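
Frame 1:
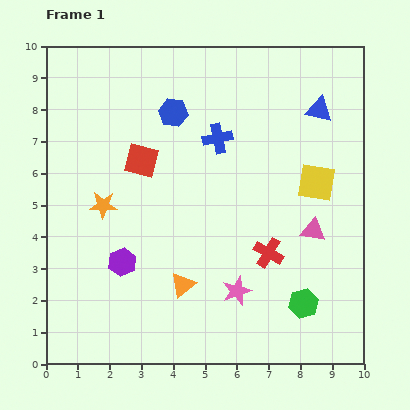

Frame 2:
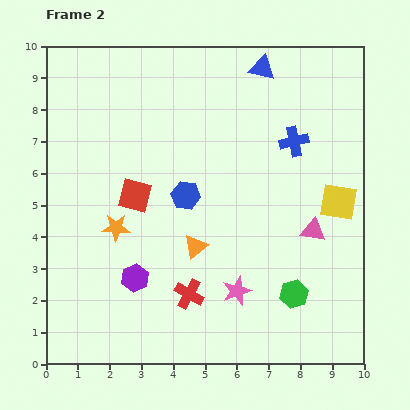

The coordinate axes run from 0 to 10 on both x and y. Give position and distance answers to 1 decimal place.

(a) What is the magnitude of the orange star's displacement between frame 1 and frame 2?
0.8

The orange star moved from (1.8, 5.0) to (2.2, 4.3), a distance of √(0.4² + 0.7²) ≈ 0.8.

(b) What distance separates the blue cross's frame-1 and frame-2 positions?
2.4

The blue cross moved from (5.4, 7.1) to (7.8, 7.0), a distance of √(2.4² + 0.1²) ≈ 2.4.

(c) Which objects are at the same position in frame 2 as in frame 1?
the pink star, the pink triangle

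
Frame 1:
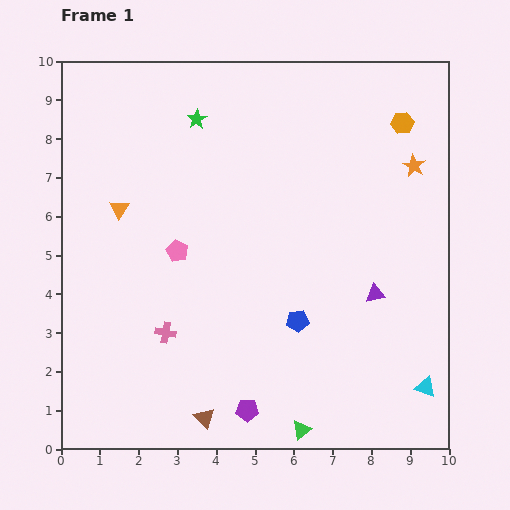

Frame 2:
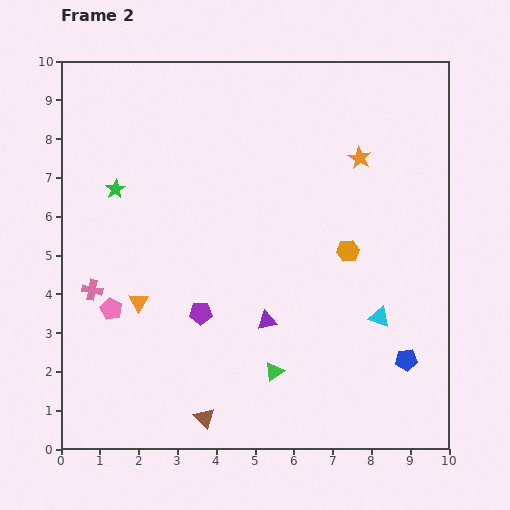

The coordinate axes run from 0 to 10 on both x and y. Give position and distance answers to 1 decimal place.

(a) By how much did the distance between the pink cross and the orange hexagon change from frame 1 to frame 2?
-1.4

Distance in frame 1: 8.1. Distance in frame 2: 6.7.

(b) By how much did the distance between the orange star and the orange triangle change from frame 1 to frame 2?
-0.9

Distance in frame 1: 7.7. Distance in frame 2: 6.8.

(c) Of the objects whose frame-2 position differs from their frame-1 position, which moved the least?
the orange star

(moved 1.4)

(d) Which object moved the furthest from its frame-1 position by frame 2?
the orange hexagon

(moved 3.6; next 3.0)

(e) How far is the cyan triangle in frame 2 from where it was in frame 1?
2.2

The cyan triangle moved from (9.4, 1.6) to (8.2, 3.4), a distance of √(1.2² + 1.8²) ≈ 2.2.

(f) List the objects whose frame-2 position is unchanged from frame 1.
the brown triangle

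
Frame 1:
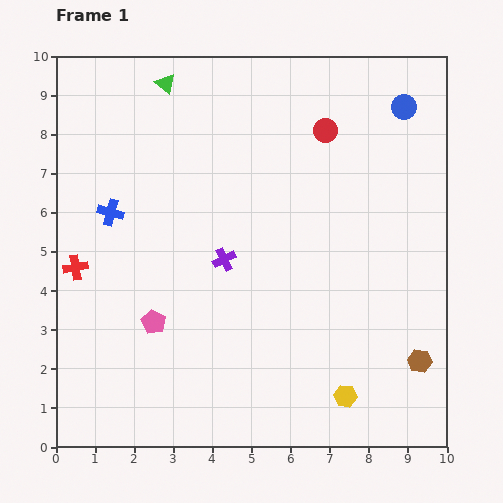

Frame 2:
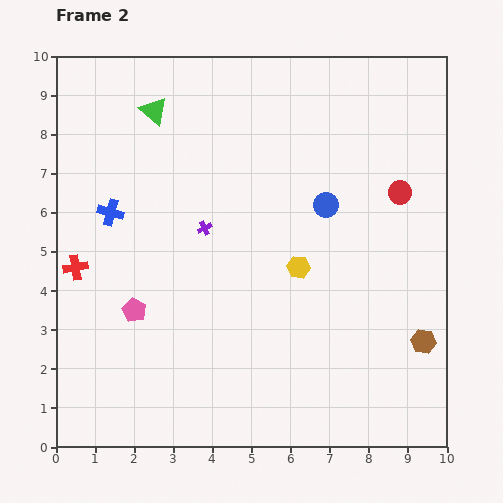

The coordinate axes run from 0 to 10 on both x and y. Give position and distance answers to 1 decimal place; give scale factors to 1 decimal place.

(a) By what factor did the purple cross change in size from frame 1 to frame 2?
0.6×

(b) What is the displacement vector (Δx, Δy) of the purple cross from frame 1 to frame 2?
(-0.5, 0.8)

The purple cross was at (4.3, 4.8) in frame 1 and (3.8, 5.6) in frame 2.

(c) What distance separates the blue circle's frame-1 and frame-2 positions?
3.2

The blue circle moved from (8.9, 8.7) to (6.9, 6.2), a distance of √(2.0² + 2.5²) ≈ 3.2.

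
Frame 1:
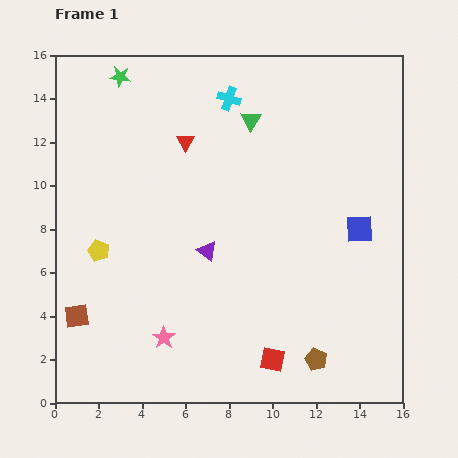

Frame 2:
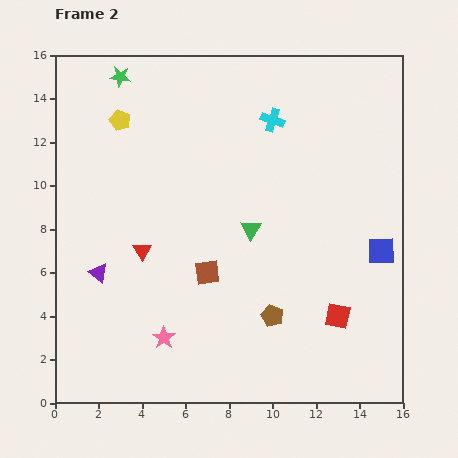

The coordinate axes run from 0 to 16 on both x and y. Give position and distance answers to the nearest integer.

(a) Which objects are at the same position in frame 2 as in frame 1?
the pink star, the green star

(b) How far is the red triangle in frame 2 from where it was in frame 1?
5

The red triangle moved from (6, 12) to (4, 7), a distance of √(2² + 5²) ≈ 5.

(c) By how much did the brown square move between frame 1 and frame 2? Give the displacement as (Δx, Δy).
(6, 2)

The brown square was at (1, 4) in frame 1 and (7, 6) in frame 2.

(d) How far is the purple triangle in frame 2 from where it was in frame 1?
5

The purple triangle moved from (7, 7) to (2, 6), a distance of √(5² + 1²) ≈ 5.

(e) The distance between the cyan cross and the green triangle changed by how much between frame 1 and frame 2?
+4

Distance in frame 1: 1. Distance in frame 2: 5.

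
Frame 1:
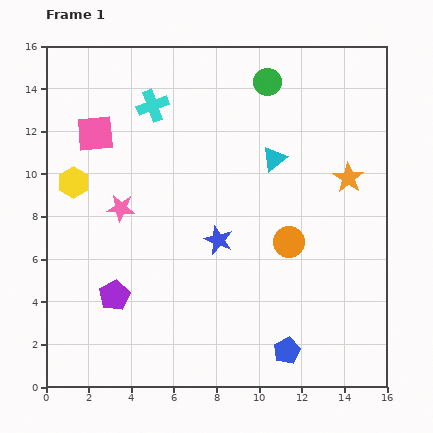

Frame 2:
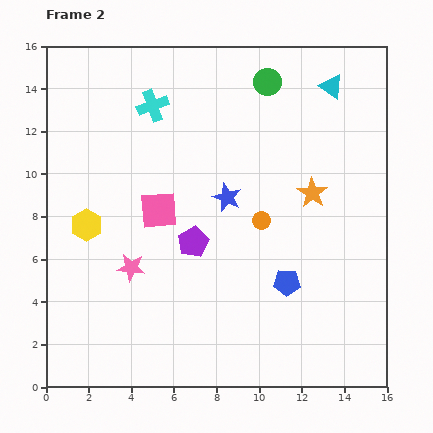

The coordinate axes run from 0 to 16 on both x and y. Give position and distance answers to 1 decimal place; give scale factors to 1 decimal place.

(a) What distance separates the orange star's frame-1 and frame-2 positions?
1.8

The orange star moved from (14.2, 9.8) to (12.5, 9.1), a distance of √(1.7² + 0.7²) ≈ 1.8.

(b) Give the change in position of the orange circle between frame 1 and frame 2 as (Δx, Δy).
(-1.3, 1.0)

The orange circle was at (11.4, 6.8) in frame 1 and (10.1, 7.8) in frame 2.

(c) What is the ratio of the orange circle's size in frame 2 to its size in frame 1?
0.6×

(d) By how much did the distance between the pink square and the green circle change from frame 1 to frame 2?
-0.5

Distance in frame 1: 8.4. Distance in frame 2: 7.9.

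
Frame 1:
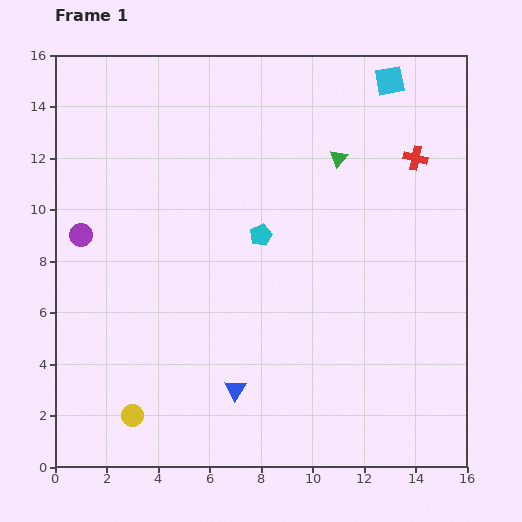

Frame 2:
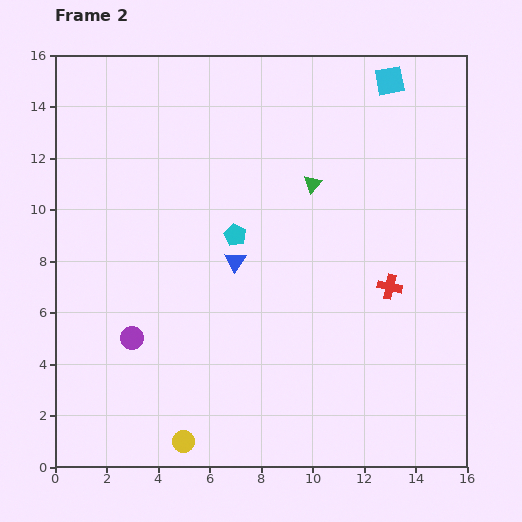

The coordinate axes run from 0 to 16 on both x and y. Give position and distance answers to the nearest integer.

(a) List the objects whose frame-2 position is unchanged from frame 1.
the cyan square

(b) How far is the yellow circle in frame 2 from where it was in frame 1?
2

The yellow circle moved from (3, 2) to (5, 1), a distance of √(2² + 1²) ≈ 2.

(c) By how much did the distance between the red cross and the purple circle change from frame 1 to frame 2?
-3

Distance in frame 1: 13. Distance in frame 2: 10.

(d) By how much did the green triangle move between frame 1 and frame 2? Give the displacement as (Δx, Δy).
(-1, -1)

The green triangle was at (11, 12) in frame 1 and (10, 11) in frame 2.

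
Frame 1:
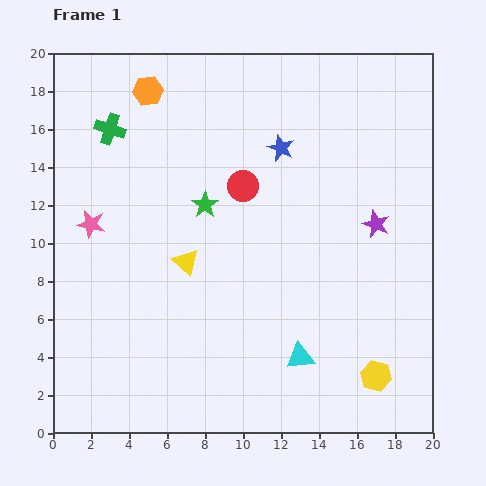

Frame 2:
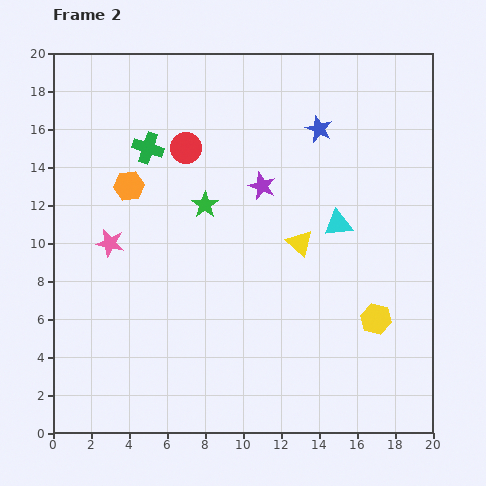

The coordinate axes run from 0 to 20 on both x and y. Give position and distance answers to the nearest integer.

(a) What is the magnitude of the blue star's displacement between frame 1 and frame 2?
2

The blue star moved from (12, 15) to (14, 16), a distance of √(2² + 1²) ≈ 2.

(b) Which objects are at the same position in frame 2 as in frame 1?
the green star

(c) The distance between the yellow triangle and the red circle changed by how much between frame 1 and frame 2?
+3

Distance in frame 1: 5. Distance in frame 2: 8.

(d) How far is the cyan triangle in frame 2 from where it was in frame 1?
7

The cyan triangle moved from (13, 4) to (15, 11), a distance of √(2² + 7²) ≈ 7.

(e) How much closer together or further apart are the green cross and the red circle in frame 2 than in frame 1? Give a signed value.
-6

Distance in frame 1: 8. Distance in frame 2: 2.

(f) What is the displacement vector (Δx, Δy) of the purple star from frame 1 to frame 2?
(-6, 2)

The purple star was at (17, 11) in frame 1 and (11, 13) in frame 2.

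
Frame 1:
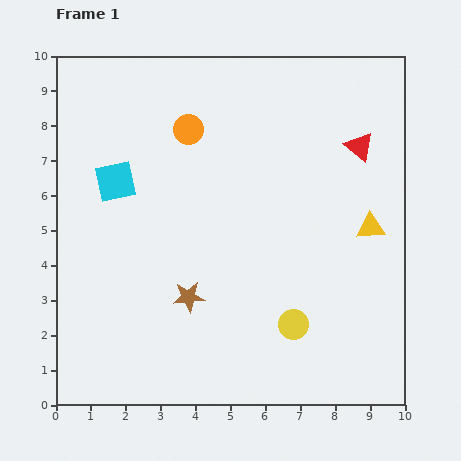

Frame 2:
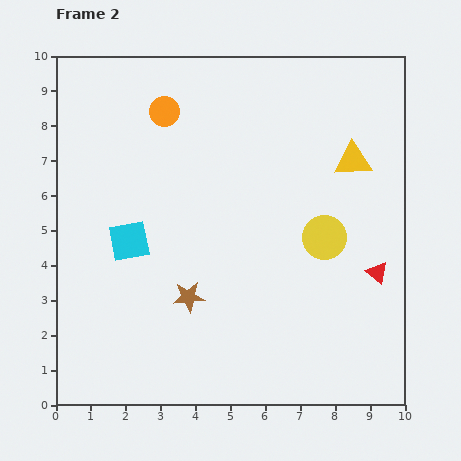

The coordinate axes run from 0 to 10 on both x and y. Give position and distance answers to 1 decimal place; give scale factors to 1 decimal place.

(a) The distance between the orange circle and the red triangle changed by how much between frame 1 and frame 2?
+2.7

Distance in frame 1: 4.9. Distance in frame 2: 7.6.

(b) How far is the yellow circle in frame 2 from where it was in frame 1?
2.7

The yellow circle moved from (6.8, 2.3) to (7.7, 4.8), a distance of √(0.9² + 2.5²) ≈ 2.7.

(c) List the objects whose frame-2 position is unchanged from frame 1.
the brown star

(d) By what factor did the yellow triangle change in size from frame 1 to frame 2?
1.3×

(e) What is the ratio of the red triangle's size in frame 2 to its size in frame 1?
0.7×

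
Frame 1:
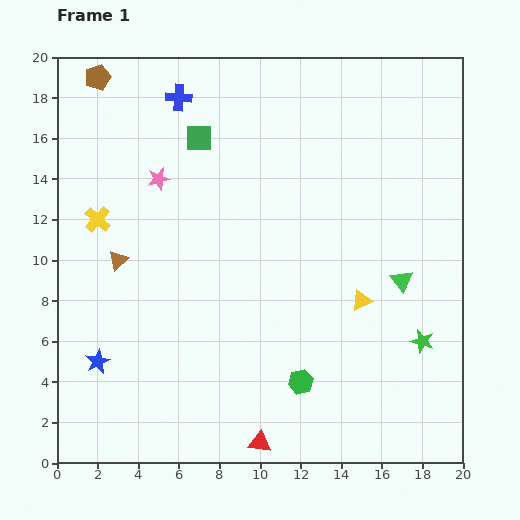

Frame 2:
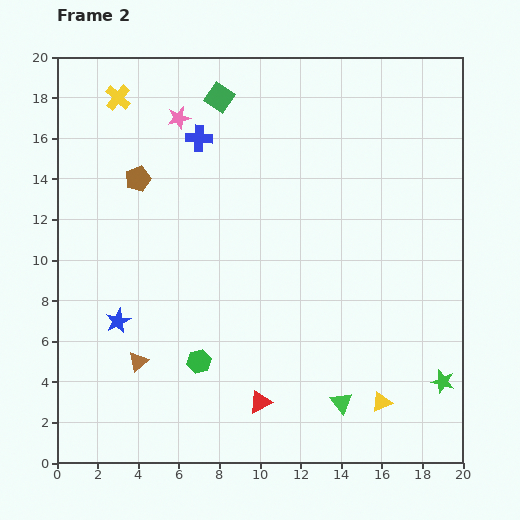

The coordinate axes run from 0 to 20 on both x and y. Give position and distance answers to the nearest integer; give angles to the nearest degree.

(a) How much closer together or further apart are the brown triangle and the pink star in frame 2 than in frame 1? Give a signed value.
+8

Distance in frame 1: 4. Distance in frame 2: 12.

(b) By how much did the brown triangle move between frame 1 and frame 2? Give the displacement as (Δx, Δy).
(1, -5)

The brown triangle was at (3, 10) in frame 1 and (4, 5) in frame 2.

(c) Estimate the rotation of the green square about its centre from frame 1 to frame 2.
34° clockwise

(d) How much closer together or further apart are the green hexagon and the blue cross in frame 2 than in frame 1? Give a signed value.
-4

Distance in frame 1: 15. Distance in frame 2: 11.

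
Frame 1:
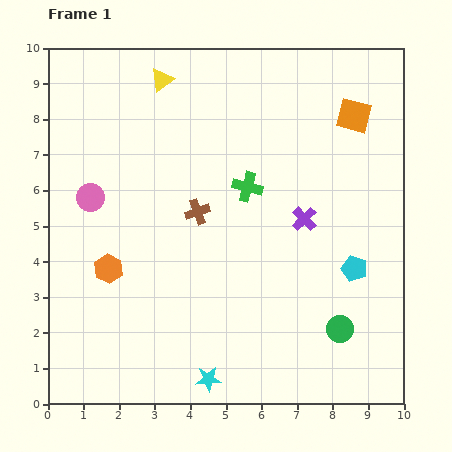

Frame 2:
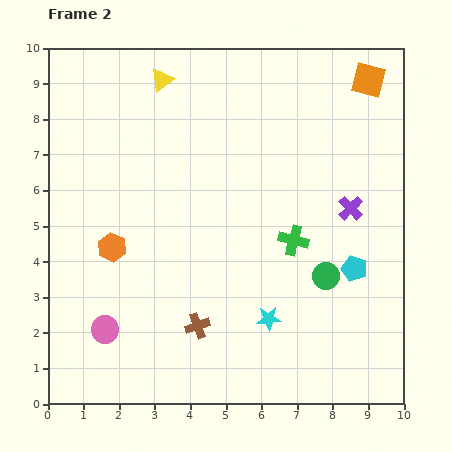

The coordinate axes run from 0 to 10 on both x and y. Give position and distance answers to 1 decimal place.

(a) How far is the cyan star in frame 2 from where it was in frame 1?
2.4

The cyan star moved from (4.5, 0.7) to (6.2, 2.4), a distance of √(1.7² + 1.7²) ≈ 2.4.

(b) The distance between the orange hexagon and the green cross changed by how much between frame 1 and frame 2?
+0.6

Distance in frame 1: 4.5. Distance in frame 2: 5.1.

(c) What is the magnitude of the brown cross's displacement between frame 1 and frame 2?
3.2

The brown cross moved from (4.2, 5.4) to (4.2, 2.2), a distance of √(0.0² + 3.2²) ≈ 3.2.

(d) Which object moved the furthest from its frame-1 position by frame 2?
the pink circle

(moved 3.7; next 3.2)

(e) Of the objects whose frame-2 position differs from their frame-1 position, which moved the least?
the orange hexagon

(moved 0.6)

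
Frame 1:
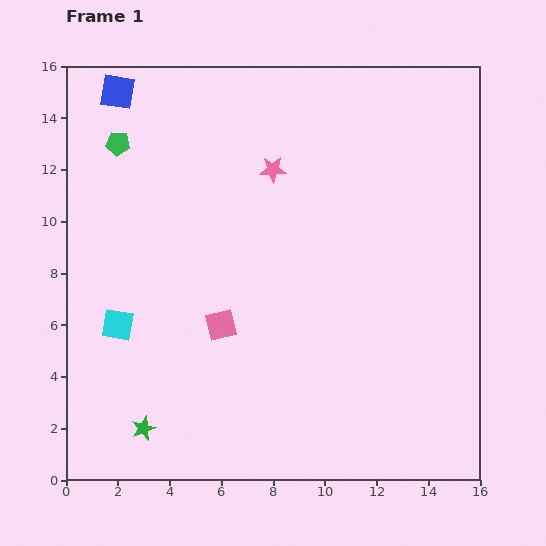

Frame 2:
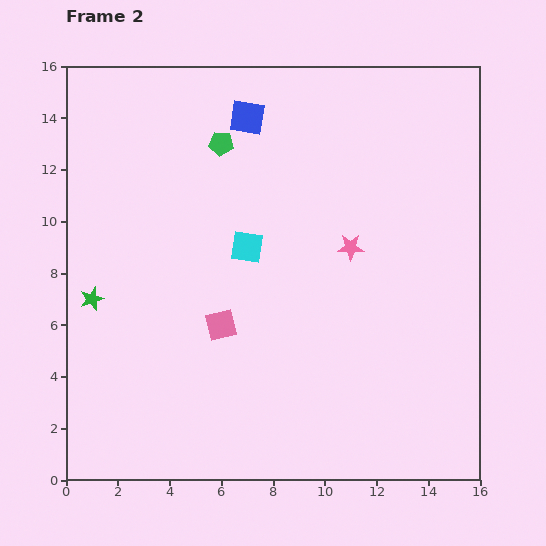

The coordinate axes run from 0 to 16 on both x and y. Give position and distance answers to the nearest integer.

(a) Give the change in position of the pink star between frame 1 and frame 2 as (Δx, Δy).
(3, -3)

The pink star was at (8, 12) in frame 1 and (11, 9) in frame 2.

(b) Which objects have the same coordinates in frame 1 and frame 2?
the pink square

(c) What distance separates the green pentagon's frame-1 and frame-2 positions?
4

The green pentagon moved from (2, 13) to (6, 13), a distance of √(4² + 0²) ≈ 4.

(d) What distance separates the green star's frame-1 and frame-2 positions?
5

The green star moved from (3, 2) to (1, 7), a distance of √(2² + 5²) ≈ 5.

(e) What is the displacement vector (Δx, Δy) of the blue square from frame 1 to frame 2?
(5, -1)

The blue square was at (2, 15) in frame 1 and (7, 14) in frame 2.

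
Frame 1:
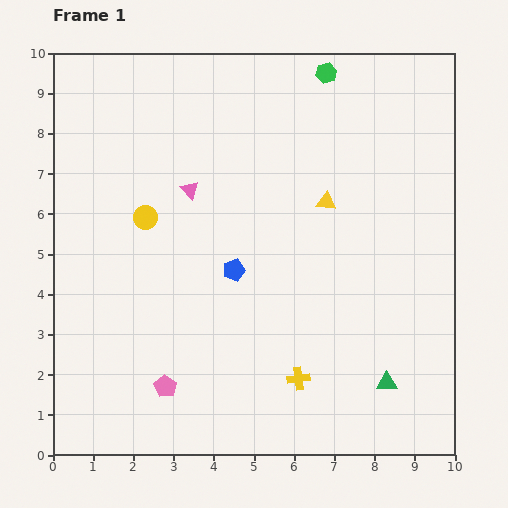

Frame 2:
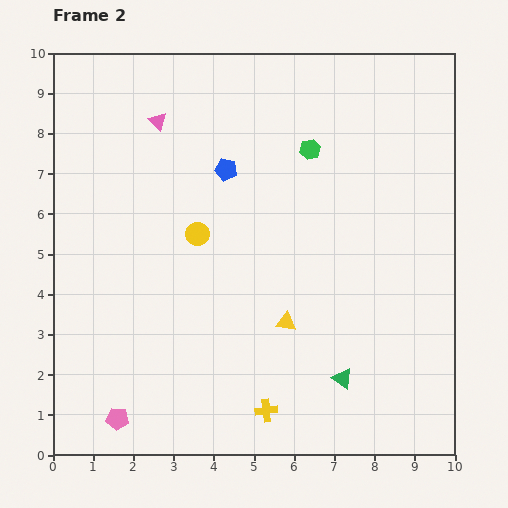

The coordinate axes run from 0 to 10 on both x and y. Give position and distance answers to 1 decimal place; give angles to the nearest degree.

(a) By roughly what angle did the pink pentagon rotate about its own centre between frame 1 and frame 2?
27° counter-clockwise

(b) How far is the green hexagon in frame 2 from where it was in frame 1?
1.9

The green hexagon moved from (6.8, 9.5) to (6.4, 7.6), a distance of √(0.4² + 1.9²) ≈ 1.9.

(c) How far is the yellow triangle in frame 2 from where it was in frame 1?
3.2

The yellow triangle moved from (6.8, 6.3) to (5.8, 3.3), a distance of √(1.0² + 3.0²) ≈ 3.2.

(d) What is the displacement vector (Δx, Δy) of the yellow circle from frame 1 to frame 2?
(1.3, -0.4)

The yellow circle was at (2.3, 5.9) in frame 1 and (3.6, 5.5) in frame 2.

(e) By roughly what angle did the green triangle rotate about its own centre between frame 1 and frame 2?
33° clockwise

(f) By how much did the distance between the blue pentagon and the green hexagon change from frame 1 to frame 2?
-3.2

Distance in frame 1: 5.4. Distance in frame 2: 2.2.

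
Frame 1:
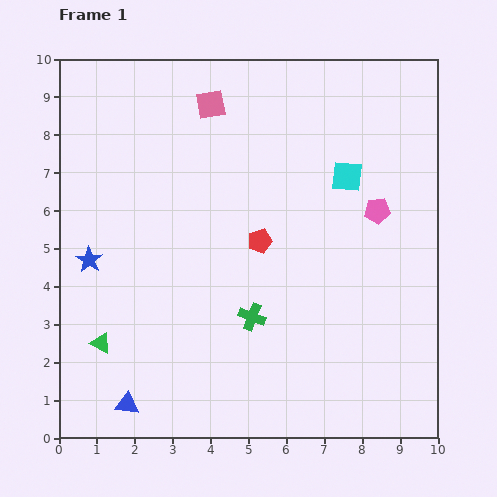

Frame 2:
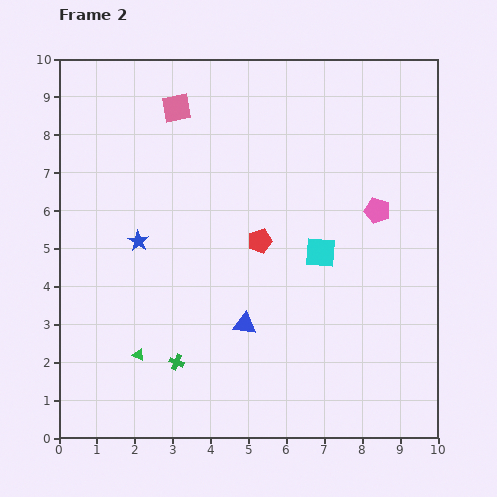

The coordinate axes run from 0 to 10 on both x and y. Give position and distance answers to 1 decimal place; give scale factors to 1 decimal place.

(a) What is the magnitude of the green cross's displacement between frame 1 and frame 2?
2.3

The green cross moved from (5.1, 3.2) to (3.1, 2.0), a distance of √(2.0² + 1.2²) ≈ 2.3.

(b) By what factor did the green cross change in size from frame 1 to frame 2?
0.6×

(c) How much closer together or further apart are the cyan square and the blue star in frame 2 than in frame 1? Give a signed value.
-2.3

Distance in frame 1: 7.1. Distance in frame 2: 4.8.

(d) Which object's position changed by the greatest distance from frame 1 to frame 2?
the blue triangle

(moved 3.7; next 2.3)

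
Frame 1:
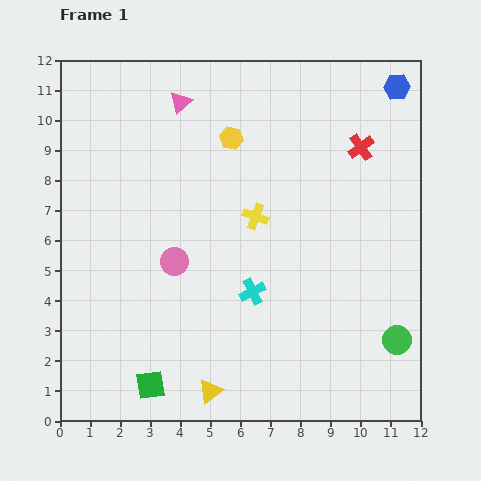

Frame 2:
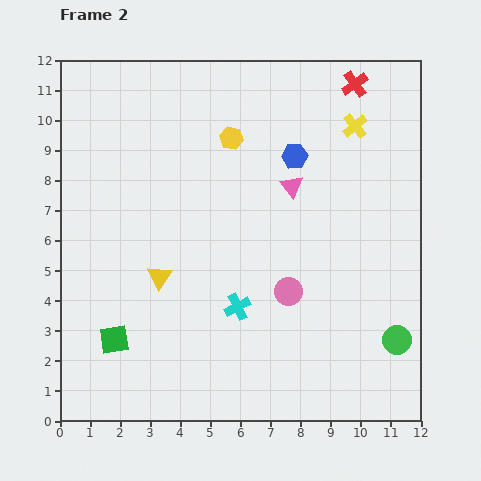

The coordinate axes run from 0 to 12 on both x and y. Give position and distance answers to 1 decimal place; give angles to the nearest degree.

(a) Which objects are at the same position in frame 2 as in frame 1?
the yellow hexagon, the green circle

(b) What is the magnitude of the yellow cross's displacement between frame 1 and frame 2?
4.5

The yellow cross moved from (6.5, 6.8) to (9.8, 9.8), a distance of √(3.3² + 3.0²) ≈ 4.5.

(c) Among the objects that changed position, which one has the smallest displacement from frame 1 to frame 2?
the cyan cross

(moved 0.7)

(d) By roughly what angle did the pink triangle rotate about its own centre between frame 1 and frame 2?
27° counter-clockwise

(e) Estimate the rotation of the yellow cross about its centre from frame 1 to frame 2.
29° clockwise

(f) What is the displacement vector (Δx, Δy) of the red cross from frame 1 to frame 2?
(-0.2, 2.1)

The red cross was at (10.0, 9.1) in frame 1 and (9.8, 11.2) in frame 2.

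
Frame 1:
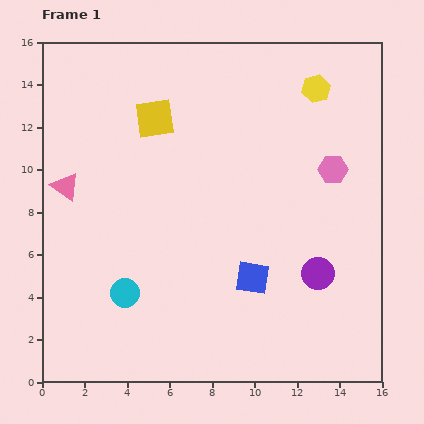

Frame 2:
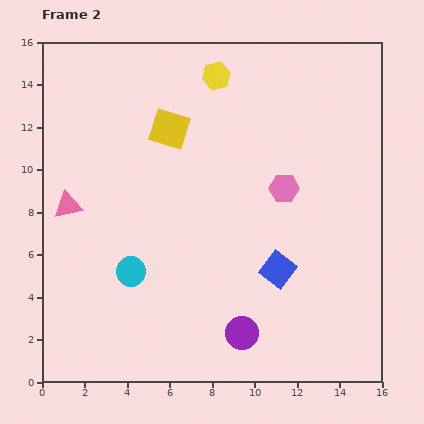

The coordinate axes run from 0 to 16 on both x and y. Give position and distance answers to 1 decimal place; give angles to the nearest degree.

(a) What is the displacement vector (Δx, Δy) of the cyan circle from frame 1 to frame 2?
(0.3, 1.0)

The cyan circle was at (3.9, 4.2) in frame 1 and (4.2, 5.2) in frame 2.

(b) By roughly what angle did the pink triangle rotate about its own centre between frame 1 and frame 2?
49° counter-clockwise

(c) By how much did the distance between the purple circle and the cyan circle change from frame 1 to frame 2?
-3.1

Distance in frame 1: 9.1. Distance in frame 2: 6.0.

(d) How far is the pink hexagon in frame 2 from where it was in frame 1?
2.5

The pink hexagon moved from (13.7, 10.0) to (11.4, 9.1), a distance of √(2.3² + 0.9²) ≈ 2.5.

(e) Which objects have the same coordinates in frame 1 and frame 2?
none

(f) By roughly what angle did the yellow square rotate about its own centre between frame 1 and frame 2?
25° clockwise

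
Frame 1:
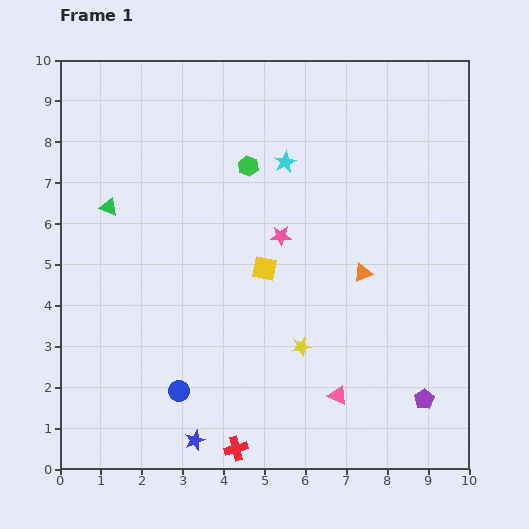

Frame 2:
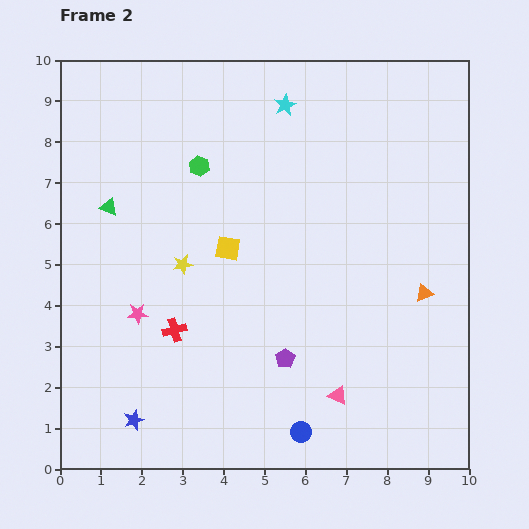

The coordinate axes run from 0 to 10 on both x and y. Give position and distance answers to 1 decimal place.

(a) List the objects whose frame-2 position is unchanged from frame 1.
the pink triangle, the green triangle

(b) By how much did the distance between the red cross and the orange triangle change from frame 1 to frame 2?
+0.9

Distance in frame 1: 5.3. Distance in frame 2: 6.2.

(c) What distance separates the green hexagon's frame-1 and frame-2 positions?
1.2

The green hexagon moved from (4.6, 7.4) to (3.4, 7.4), a distance of √(1.2² + 0.0²) ≈ 1.2.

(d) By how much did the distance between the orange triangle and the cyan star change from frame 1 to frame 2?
+2.4

Distance in frame 1: 3.3. Distance in frame 2: 5.7.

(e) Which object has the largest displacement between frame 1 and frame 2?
the pink star

(moved 4.0; next 3.5)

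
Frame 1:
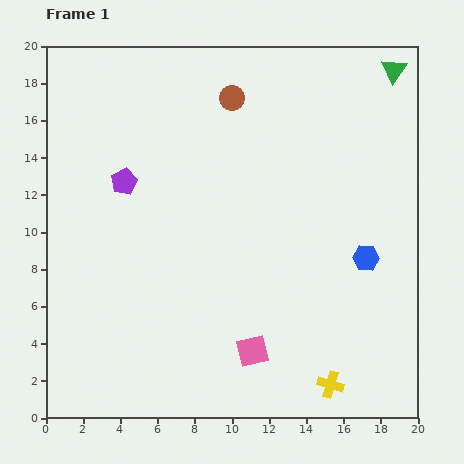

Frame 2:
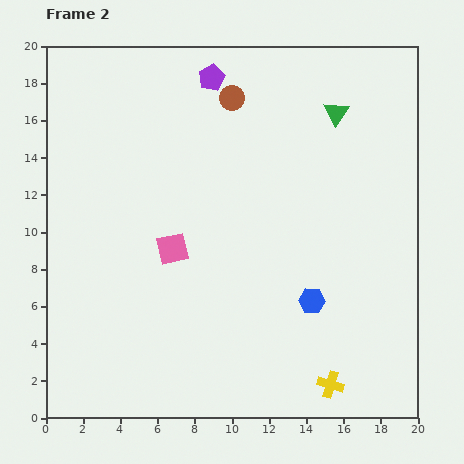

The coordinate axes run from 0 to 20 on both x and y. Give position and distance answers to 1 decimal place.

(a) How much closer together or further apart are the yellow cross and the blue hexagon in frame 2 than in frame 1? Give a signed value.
-2.5

Distance in frame 1: 7.1. Distance in frame 2: 4.6.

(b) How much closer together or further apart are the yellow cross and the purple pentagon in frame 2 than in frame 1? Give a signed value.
+2.1

Distance in frame 1: 15.6. Distance in frame 2: 17.7.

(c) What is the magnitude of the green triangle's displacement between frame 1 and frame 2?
3.9

The green triangle moved from (18.7, 18.7) to (15.6, 16.4), a distance of √(3.1² + 2.3²) ≈ 3.9.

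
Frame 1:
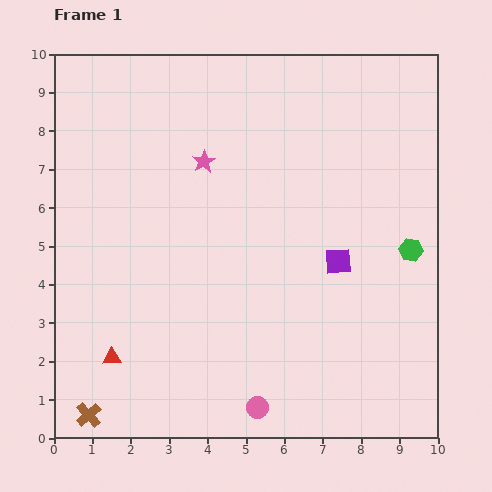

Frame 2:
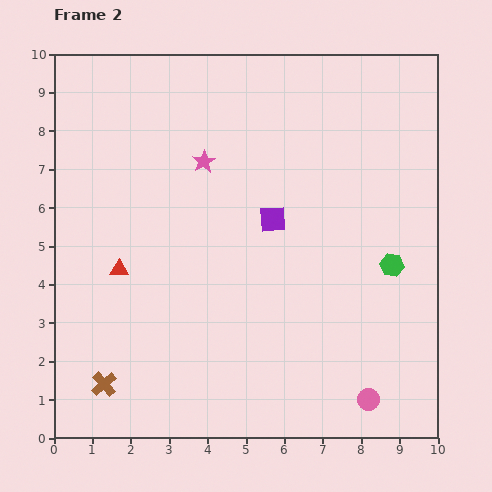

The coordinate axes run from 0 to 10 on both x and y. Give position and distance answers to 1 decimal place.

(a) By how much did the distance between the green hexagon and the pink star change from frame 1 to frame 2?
-0.3

Distance in frame 1: 5.9. Distance in frame 2: 5.6.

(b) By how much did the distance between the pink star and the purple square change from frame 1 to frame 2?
-2.1

Distance in frame 1: 4.4. Distance in frame 2: 2.3.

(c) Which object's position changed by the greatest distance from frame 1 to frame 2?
the pink circle

(moved 2.9; next 2.3)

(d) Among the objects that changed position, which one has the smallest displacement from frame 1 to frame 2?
the green hexagon

(moved 0.6)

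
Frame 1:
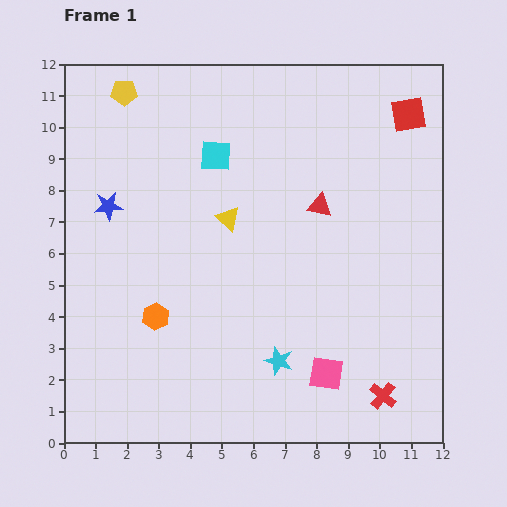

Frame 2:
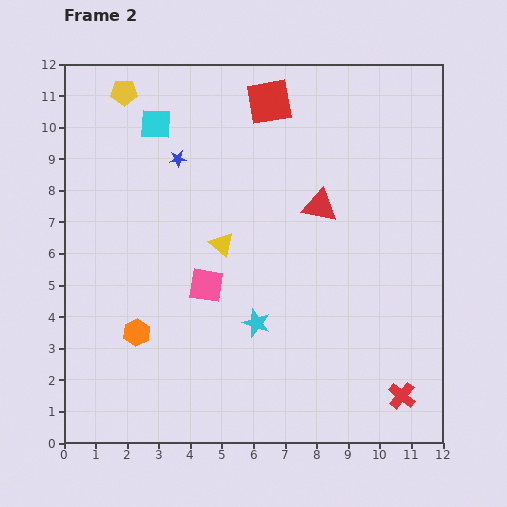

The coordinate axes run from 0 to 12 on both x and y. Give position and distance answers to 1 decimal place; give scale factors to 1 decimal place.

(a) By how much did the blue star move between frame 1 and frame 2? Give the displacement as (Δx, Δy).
(2.2, 1.5)

The blue star was at (1.4, 7.5) in frame 1 and (3.6, 9.0) in frame 2.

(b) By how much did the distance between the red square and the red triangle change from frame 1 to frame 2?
-0.3

Distance in frame 1: 4.0. Distance in frame 2: 3.7.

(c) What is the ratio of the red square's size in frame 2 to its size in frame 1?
1.3×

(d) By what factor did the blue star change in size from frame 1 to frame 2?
0.6×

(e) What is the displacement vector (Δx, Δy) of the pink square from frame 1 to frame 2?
(-3.8, 2.8)

The pink square was at (8.3, 2.2) in frame 1 and (4.5, 5.0) in frame 2.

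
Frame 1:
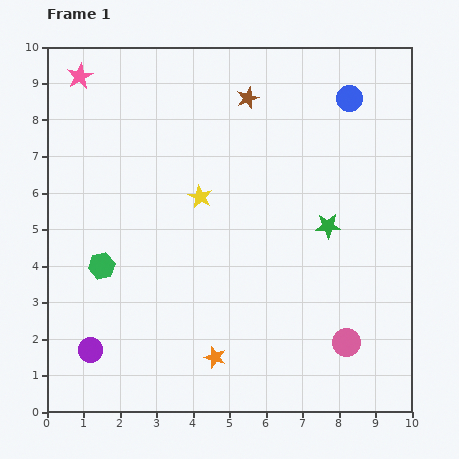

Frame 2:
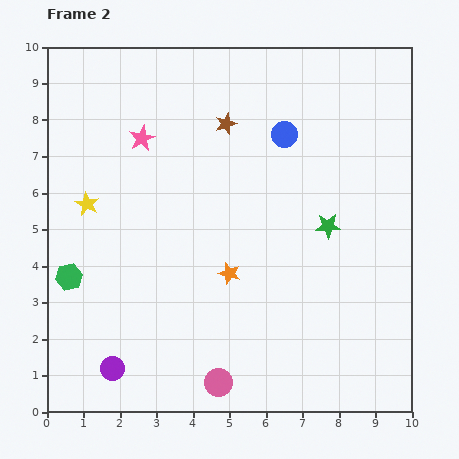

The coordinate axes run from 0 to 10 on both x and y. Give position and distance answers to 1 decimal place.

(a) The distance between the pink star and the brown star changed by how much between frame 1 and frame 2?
-2.3

Distance in frame 1: 4.6. Distance in frame 2: 2.3.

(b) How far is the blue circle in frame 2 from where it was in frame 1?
2.1

The blue circle moved from (8.3, 8.6) to (6.5, 7.6), a distance of √(1.8² + 1.0²) ≈ 2.1.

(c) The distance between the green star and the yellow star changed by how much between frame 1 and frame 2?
+3.0

Distance in frame 1: 3.6. Distance in frame 2: 6.6.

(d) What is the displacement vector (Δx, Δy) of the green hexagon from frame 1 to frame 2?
(-0.9, -0.3)

The green hexagon was at (1.5, 4.0) in frame 1 and (0.6, 3.7) in frame 2.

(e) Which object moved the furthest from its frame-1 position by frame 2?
the pink circle

(moved 3.7; next 3.1)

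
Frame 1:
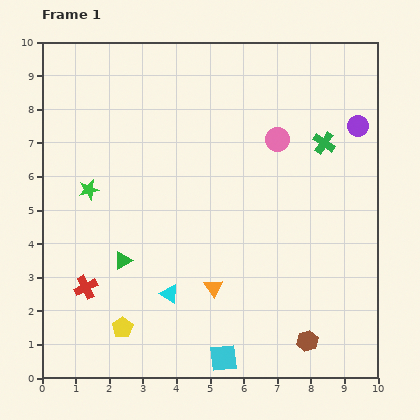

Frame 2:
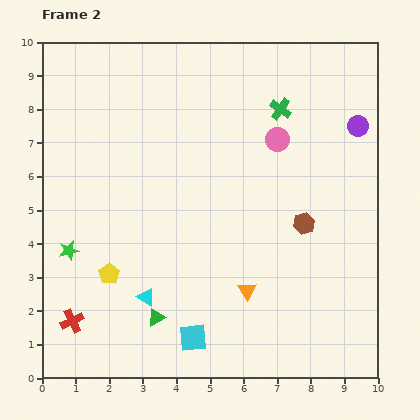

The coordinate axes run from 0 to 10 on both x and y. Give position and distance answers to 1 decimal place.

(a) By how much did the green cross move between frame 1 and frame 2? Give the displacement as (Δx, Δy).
(-1.3, 1.0)

The green cross was at (8.4, 7.0) in frame 1 and (7.1, 8.0) in frame 2.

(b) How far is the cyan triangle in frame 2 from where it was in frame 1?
0.7

The cyan triangle moved from (3.8, 2.5) to (3.1, 2.4), a distance of √(0.7² + 0.1²) ≈ 0.7.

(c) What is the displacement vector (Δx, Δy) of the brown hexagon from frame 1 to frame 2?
(-0.1, 3.5)

The brown hexagon was at (7.9, 1.1) in frame 1 and (7.8, 4.6) in frame 2.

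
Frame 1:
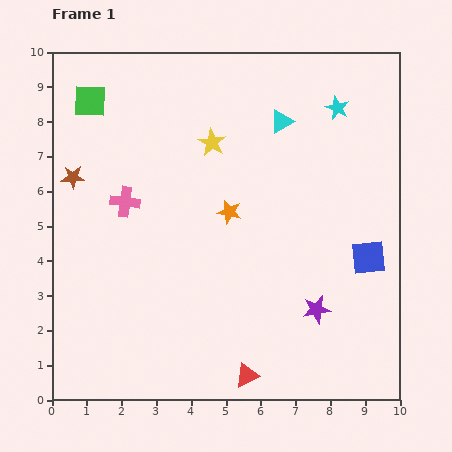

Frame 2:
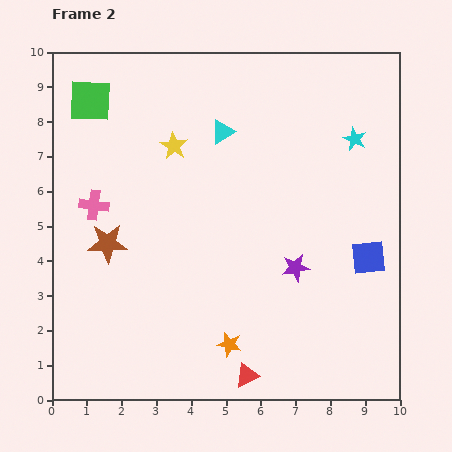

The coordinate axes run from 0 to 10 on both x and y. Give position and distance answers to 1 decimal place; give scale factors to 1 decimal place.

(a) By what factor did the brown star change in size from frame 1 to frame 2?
1.7×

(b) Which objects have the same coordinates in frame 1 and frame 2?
the green square, the red triangle, the blue square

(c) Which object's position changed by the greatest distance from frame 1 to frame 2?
the orange star

(moved 3.8; next 2.1)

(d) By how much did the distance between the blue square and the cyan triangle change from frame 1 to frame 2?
+0.9

Distance in frame 1: 4.6. Distance in frame 2: 5.5.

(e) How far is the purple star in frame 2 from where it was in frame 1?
1.3

The purple star moved from (7.6, 2.6) to (7.0, 3.8), a distance of √(0.6² + 1.2²) ≈ 1.3.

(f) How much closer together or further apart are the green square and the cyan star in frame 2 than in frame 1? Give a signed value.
+0.6

Distance in frame 1: 7.1. Distance in frame 2: 7.7.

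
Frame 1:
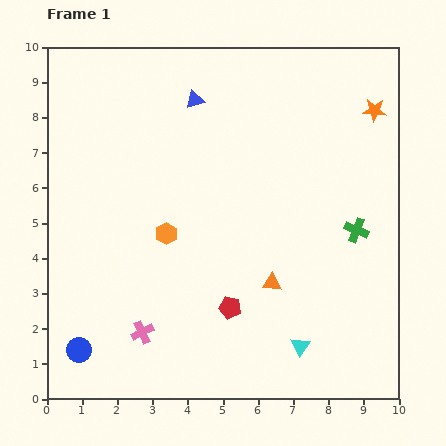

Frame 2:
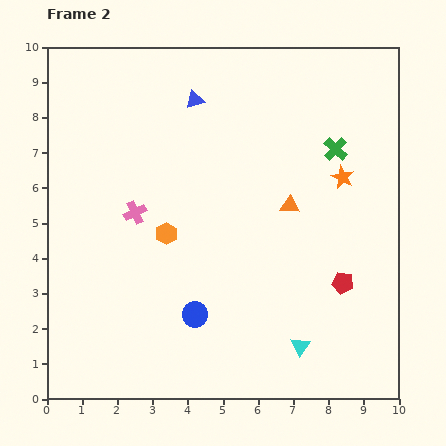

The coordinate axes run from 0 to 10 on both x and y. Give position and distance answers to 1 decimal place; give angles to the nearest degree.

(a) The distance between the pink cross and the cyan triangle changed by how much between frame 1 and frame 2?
+1.5

Distance in frame 1: 4.5. Distance in frame 2: 6.0.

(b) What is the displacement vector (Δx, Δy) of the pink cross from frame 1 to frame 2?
(-0.2, 3.4)

The pink cross was at (2.7, 1.9) in frame 1 and (2.5, 5.3) in frame 2.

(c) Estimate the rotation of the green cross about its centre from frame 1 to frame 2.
21° clockwise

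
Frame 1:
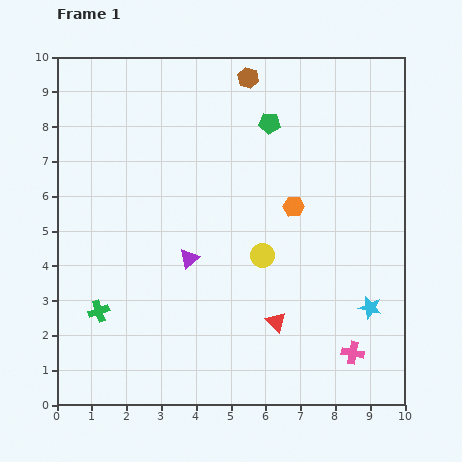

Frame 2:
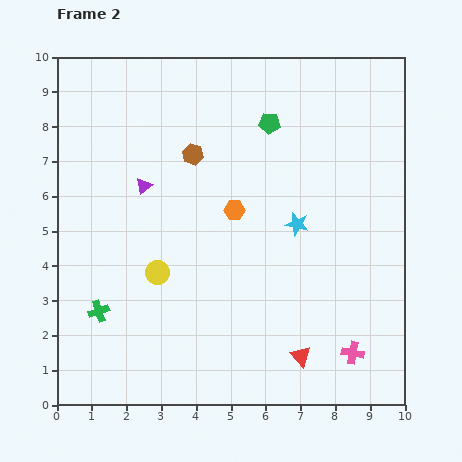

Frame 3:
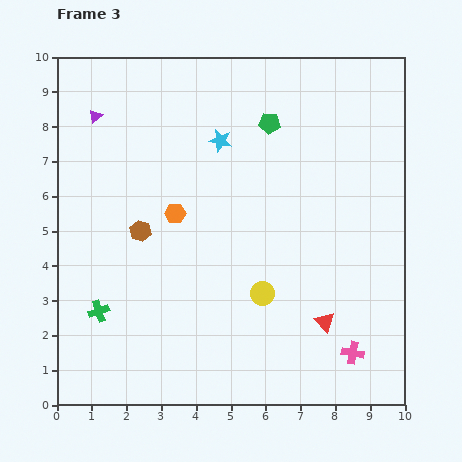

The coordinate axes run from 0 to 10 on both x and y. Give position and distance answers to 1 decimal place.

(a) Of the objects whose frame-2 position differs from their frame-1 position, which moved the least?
the red triangle

(moved 1.2)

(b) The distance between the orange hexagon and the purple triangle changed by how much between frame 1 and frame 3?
+0.2

Distance in frame 1: 3.4. Distance in frame 3: 3.6.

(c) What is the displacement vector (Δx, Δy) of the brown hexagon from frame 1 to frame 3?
(-3.1, -4.4)

The brown hexagon was at (5.5, 9.4) in frame 1 and (2.4, 5.0) in frame 3.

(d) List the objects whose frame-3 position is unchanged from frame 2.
the pink cross, the green cross, the green pentagon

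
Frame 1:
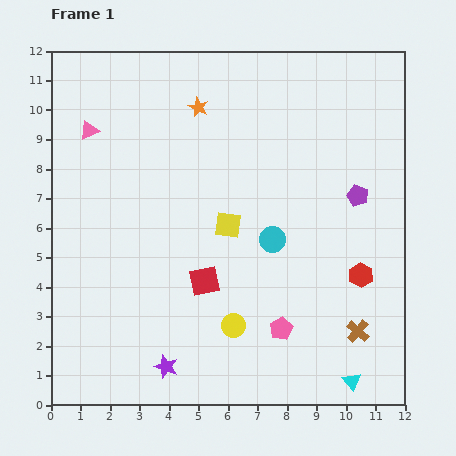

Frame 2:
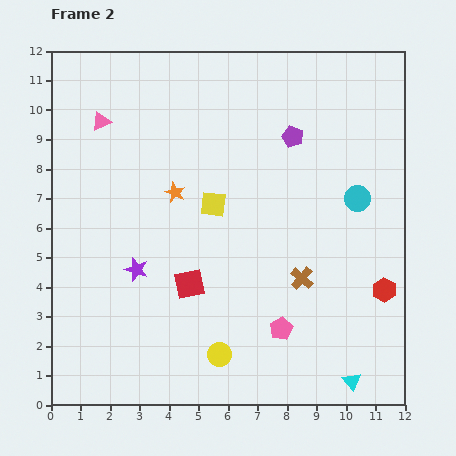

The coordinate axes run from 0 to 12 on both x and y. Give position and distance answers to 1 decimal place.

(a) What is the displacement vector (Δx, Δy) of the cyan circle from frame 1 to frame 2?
(2.9, 1.4)

The cyan circle was at (7.5, 5.6) in frame 1 and (10.4, 7.0) in frame 2.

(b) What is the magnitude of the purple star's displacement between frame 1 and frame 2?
3.4

The purple star moved from (3.9, 1.3) to (2.9, 4.6), a distance of √(1.0² + 3.3²) ≈ 3.4.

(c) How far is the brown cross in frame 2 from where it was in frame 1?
2.6

The brown cross moved from (10.4, 2.5) to (8.5, 4.3), a distance of √(1.9² + 1.8²) ≈ 2.6.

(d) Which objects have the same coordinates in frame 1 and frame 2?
the pink pentagon, the cyan triangle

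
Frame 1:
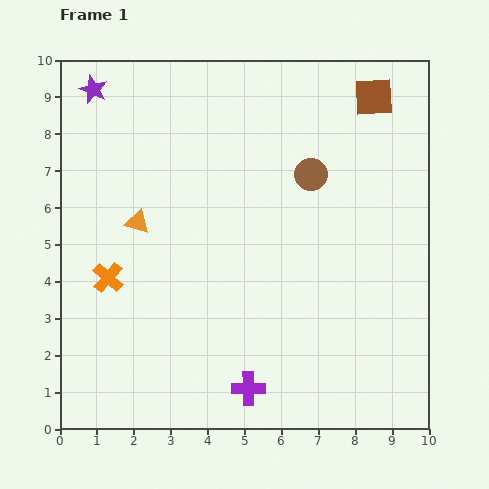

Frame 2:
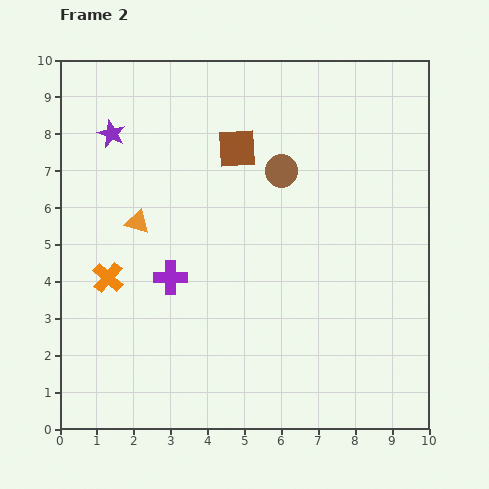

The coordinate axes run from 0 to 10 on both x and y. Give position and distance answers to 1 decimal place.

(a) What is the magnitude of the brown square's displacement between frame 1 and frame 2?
4.0

The brown square moved from (8.5, 9.0) to (4.8, 7.6), a distance of √(3.7² + 1.4²) ≈ 4.0.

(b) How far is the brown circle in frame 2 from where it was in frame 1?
0.8

The brown circle moved from (6.8, 6.9) to (6.0, 7.0), a distance of √(0.8² + 0.1²) ≈ 0.8.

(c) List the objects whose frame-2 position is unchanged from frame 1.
the orange cross, the orange triangle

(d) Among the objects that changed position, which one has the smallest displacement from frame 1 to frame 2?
the brown circle

(moved 0.8)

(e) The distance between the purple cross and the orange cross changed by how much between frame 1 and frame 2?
-3.1

Distance in frame 1: 4.8. Distance in frame 2: 1.7.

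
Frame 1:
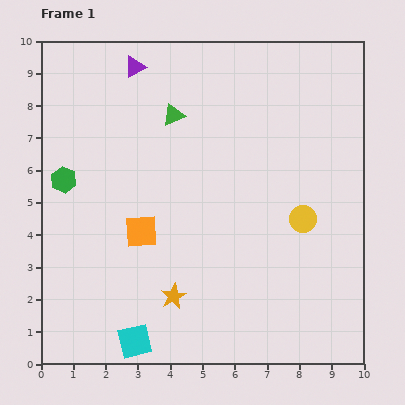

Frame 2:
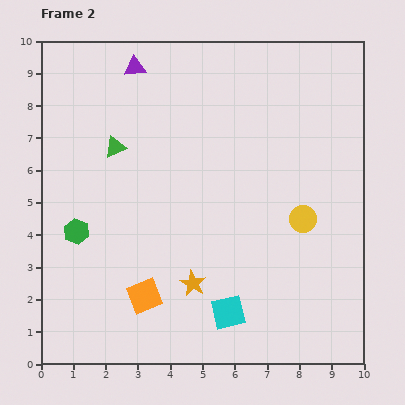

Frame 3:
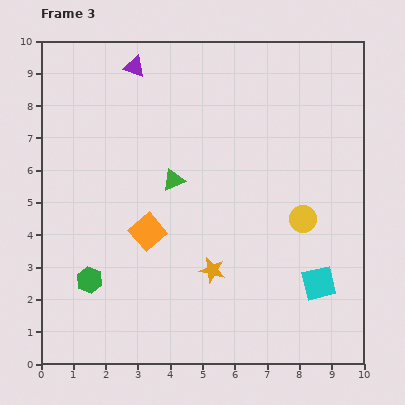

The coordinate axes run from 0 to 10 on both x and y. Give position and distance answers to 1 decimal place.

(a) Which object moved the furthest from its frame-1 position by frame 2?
the cyan square

(moved 3.0; next 2.1)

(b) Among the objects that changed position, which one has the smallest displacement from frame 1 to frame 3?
the orange square

(moved 0.2)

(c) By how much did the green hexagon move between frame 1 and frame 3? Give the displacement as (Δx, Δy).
(0.8, -3.1)

The green hexagon was at (0.7, 5.7) in frame 1 and (1.5, 2.6) in frame 3.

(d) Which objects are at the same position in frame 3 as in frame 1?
the yellow circle, the purple triangle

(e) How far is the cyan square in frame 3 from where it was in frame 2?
2.9

The cyan square moved from (5.8, 1.6) to (8.6, 2.5), a distance of √(2.8² + 0.9²) ≈ 2.9.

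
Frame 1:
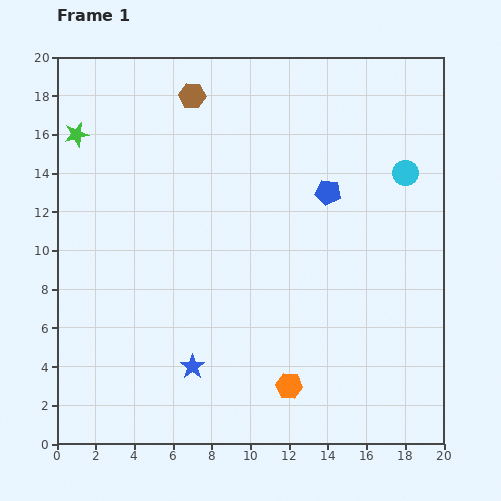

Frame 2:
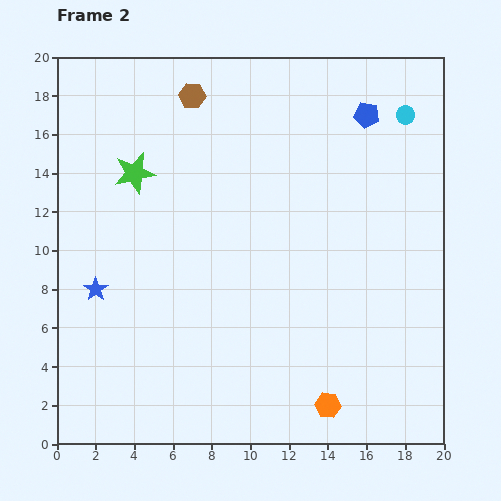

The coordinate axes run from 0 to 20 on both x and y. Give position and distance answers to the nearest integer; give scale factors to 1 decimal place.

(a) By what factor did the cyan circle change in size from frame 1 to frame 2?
0.7×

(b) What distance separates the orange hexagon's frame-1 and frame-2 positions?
2

The orange hexagon moved from (12, 3) to (14, 2), a distance of √(2² + 1²) ≈ 2.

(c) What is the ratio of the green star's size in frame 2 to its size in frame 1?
1.7×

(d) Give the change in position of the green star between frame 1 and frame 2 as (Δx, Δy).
(3, -2)

The green star was at (1, 16) in frame 1 and (4, 14) in frame 2.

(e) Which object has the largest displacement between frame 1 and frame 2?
the blue star

(moved 6; next 4)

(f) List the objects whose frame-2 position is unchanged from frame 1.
the brown hexagon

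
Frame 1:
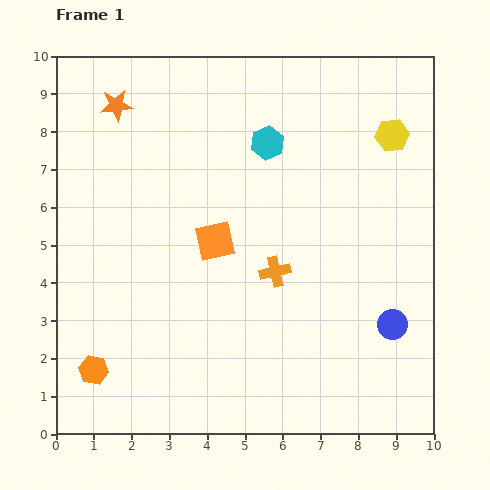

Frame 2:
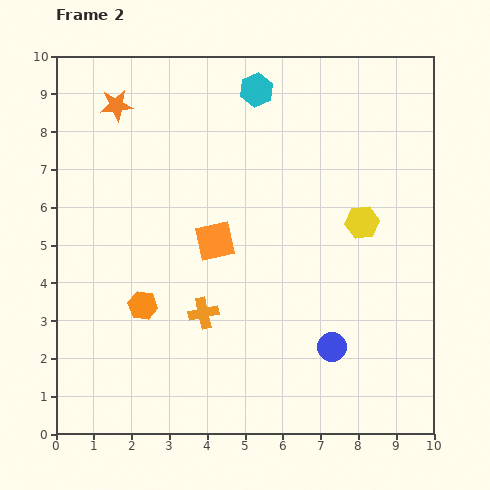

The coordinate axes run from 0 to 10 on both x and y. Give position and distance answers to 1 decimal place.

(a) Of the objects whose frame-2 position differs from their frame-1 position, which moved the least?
the cyan hexagon

(moved 1.4)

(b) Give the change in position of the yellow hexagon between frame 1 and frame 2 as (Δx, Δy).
(-0.8, -2.3)

The yellow hexagon was at (8.9, 7.9) in frame 1 and (8.1, 5.6) in frame 2.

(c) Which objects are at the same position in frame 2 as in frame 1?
the orange star, the orange square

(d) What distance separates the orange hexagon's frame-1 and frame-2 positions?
2.1

The orange hexagon moved from (1.0, 1.7) to (2.3, 3.4), a distance of √(1.3² + 1.7²) ≈ 2.1.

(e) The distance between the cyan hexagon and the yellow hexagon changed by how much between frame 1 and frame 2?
+1.2

Distance in frame 1: 3.3. Distance in frame 2: 4.5.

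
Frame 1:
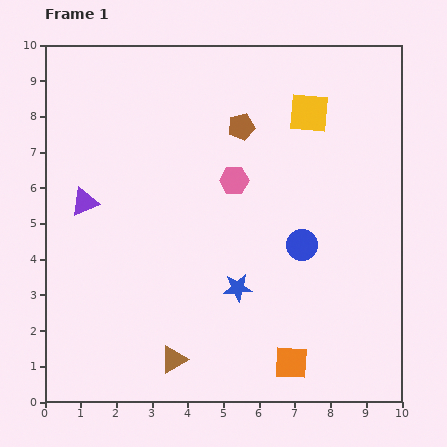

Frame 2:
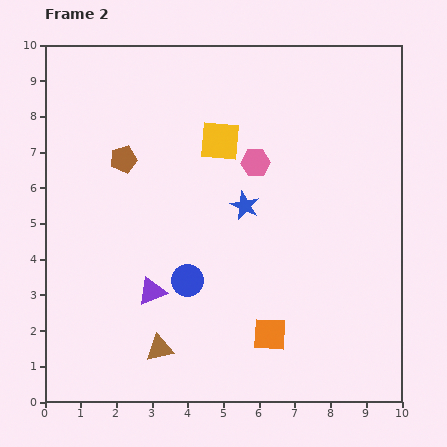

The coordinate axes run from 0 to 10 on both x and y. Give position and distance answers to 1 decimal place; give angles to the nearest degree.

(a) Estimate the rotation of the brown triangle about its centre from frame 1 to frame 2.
19° clockwise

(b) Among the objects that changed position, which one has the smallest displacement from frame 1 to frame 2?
the brown triangle

(moved 0.5)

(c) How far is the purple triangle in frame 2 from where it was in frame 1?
3.1

The purple triangle moved from (1.1, 5.6) to (3.0, 3.1), a distance of √(1.9² + 2.5²) ≈ 3.1.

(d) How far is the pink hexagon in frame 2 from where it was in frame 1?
0.8

The pink hexagon moved from (5.3, 6.2) to (5.9, 6.7), a distance of √(0.6² + 0.5²) ≈ 0.8.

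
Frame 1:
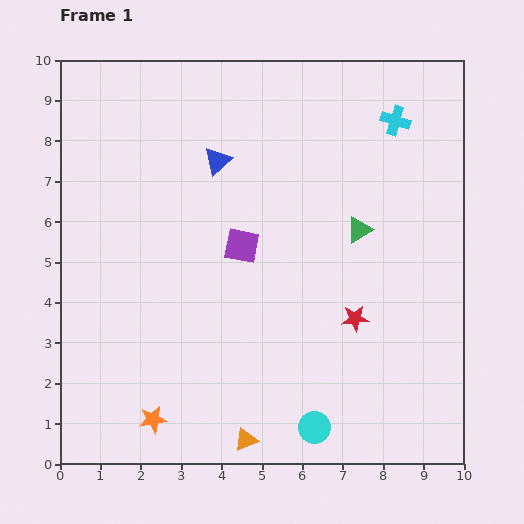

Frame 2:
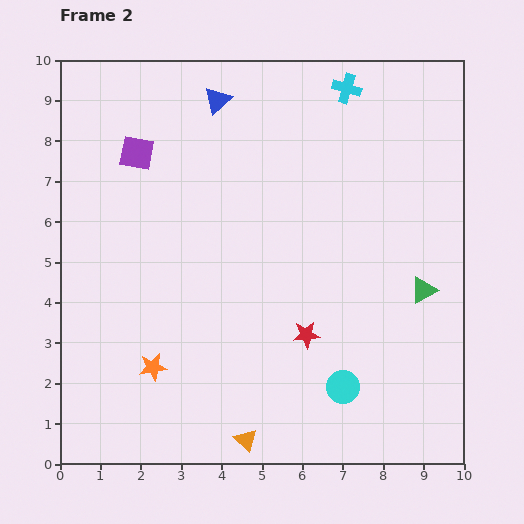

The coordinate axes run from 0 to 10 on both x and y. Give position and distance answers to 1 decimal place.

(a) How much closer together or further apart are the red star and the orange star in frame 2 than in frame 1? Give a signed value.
-1.7

Distance in frame 1: 5.6. Distance in frame 2: 3.9.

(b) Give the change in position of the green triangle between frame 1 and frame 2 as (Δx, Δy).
(1.6, -1.5)

The green triangle was at (7.4, 5.8) in frame 1 and (9.0, 4.3) in frame 2.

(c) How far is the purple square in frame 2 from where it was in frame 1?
3.5

The purple square moved from (4.5, 5.4) to (1.9, 7.7), a distance of √(2.6² + 2.3²) ≈ 3.5.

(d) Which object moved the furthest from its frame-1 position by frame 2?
the purple square

(moved 3.5; next 2.2)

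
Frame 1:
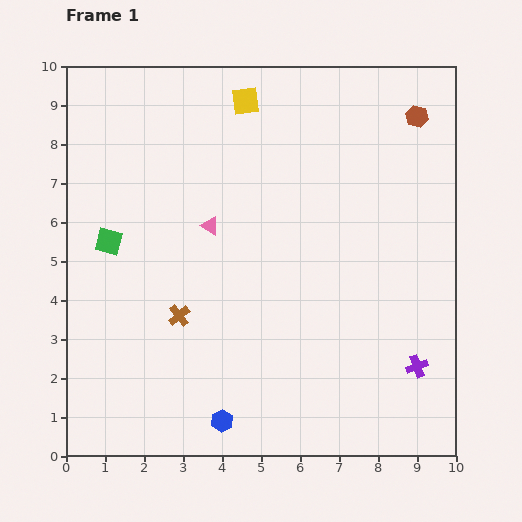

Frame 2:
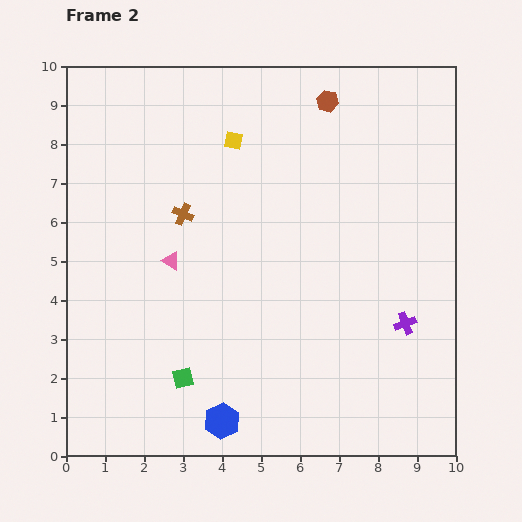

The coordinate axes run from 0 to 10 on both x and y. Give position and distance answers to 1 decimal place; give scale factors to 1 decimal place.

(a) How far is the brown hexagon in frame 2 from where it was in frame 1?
2.3

The brown hexagon moved from (9.0, 8.7) to (6.7, 9.1), a distance of √(2.3² + 0.4²) ≈ 2.3.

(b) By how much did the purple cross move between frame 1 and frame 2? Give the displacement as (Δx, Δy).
(-0.3, 1.1)

The purple cross was at (9.0, 2.3) in frame 1 and (8.7, 3.4) in frame 2.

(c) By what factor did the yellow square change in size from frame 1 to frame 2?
0.7×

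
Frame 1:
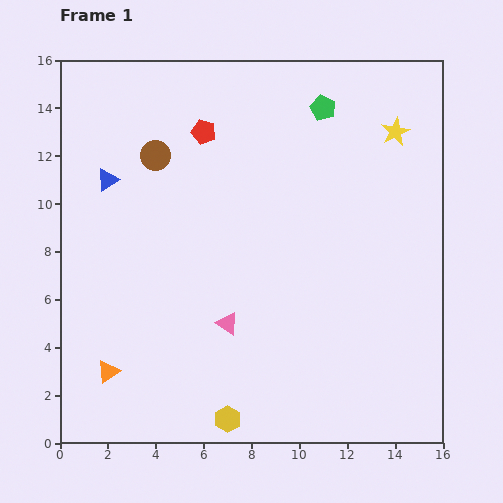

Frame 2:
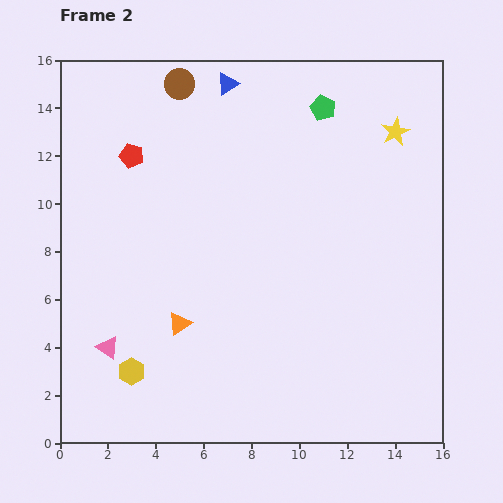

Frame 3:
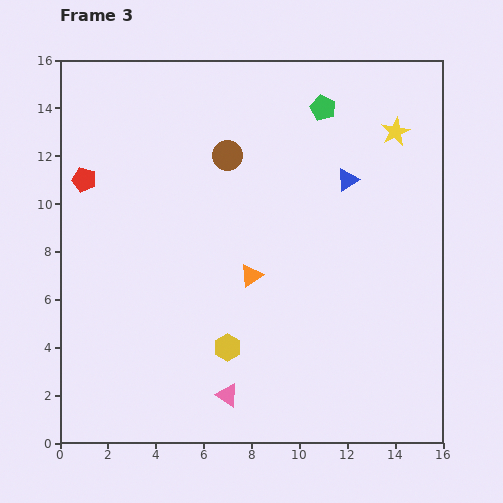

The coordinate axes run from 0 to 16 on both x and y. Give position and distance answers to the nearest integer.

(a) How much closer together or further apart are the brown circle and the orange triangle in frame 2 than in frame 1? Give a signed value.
+1

Distance in frame 1: 9. Distance in frame 2: 10.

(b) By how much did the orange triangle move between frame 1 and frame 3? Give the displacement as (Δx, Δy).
(6, 4)

The orange triangle was at (2, 3) in frame 1 and (8, 7) in frame 3.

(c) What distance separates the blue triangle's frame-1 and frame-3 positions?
10

The blue triangle moved from (2, 11) to (12, 11), a distance of √(10² + 0²) ≈ 10.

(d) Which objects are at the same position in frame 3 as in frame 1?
the yellow star, the green pentagon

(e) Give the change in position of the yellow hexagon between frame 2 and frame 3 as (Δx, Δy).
(4, 1)

The yellow hexagon was at (3, 3) in frame 2 and (7, 4) in frame 3.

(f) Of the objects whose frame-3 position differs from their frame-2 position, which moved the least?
the red pentagon

(moved 2)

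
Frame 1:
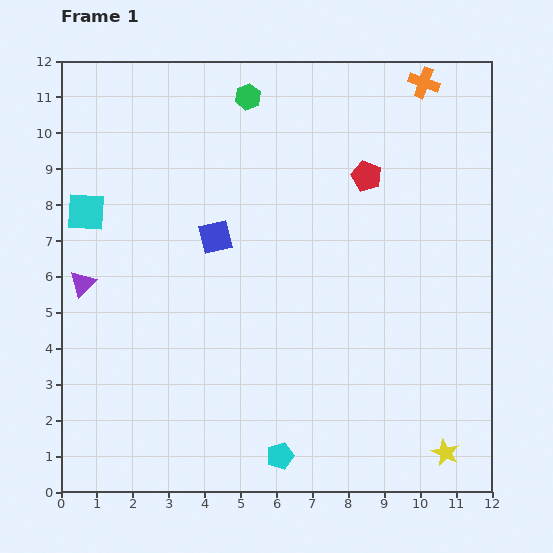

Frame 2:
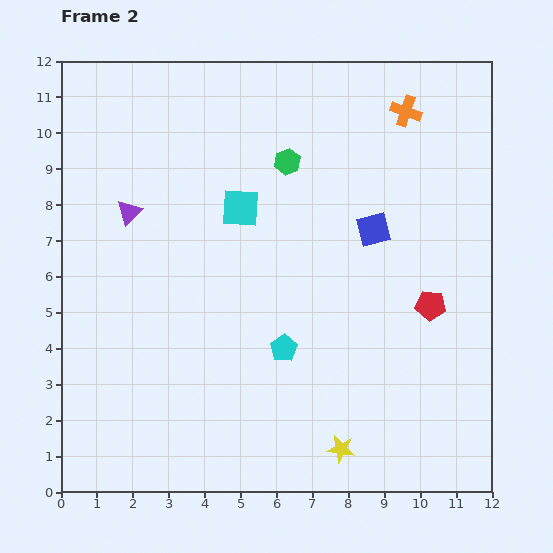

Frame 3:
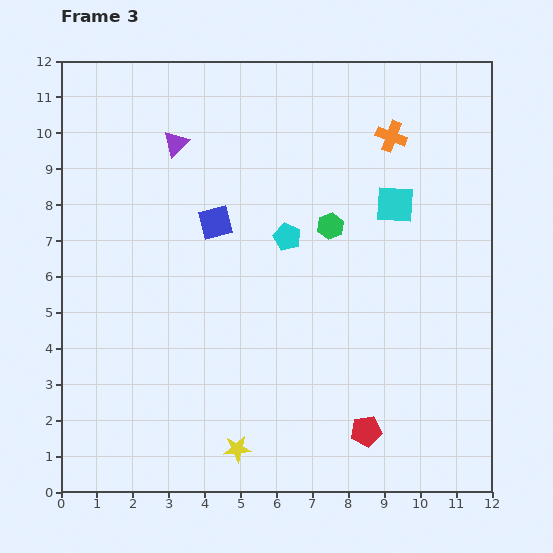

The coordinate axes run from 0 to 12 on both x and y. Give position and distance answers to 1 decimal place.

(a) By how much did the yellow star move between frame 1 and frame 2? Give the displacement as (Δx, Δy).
(-2.9, 0.1)

The yellow star was at (10.7, 1.1) in frame 1 and (7.8, 1.2) in frame 2.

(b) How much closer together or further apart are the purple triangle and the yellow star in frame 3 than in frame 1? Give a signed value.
-2.4

Distance in frame 1: 11.1. Distance in frame 3: 8.7.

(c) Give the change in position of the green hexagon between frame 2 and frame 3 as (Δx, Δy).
(1.2, -1.8)

The green hexagon was at (6.3, 9.2) in frame 2 and (7.5, 7.4) in frame 3.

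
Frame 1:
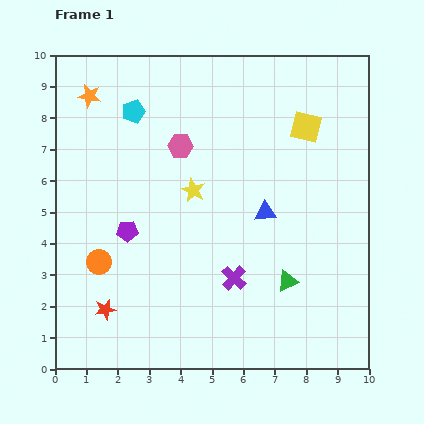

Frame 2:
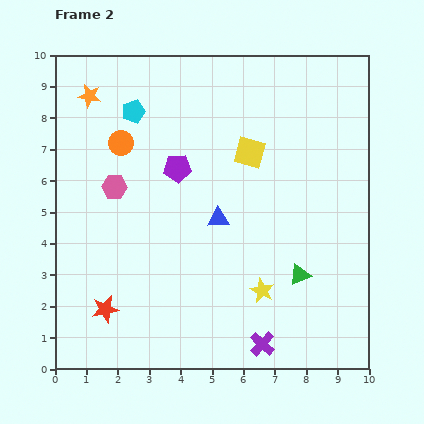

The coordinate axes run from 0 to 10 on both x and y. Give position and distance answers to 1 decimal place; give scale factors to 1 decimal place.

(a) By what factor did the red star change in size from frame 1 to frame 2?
1.3×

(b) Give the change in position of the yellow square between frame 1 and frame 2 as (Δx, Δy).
(-1.8, -0.8)

The yellow square was at (8.0, 7.7) in frame 1 and (6.2, 6.9) in frame 2.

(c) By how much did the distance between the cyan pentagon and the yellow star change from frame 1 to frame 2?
+3.9

Distance in frame 1: 3.1. Distance in frame 2: 7.0.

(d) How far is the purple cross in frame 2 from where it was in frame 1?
2.3

The purple cross moved from (5.7, 2.9) to (6.6, 0.8), a distance of √(0.9² + 2.1²) ≈ 2.3.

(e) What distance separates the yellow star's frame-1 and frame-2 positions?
3.9

The yellow star moved from (4.4, 5.7) to (6.6, 2.5), a distance of √(2.2² + 3.2²) ≈ 3.9.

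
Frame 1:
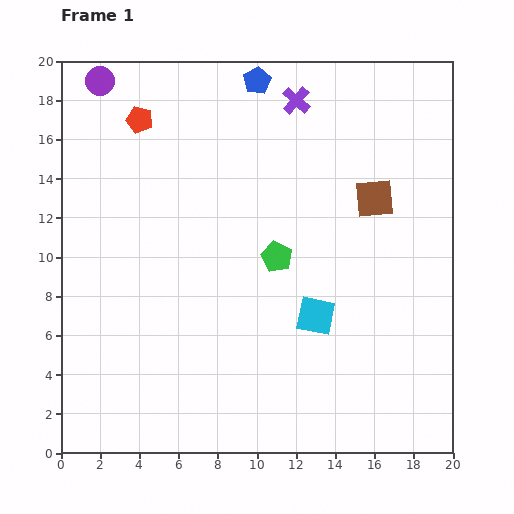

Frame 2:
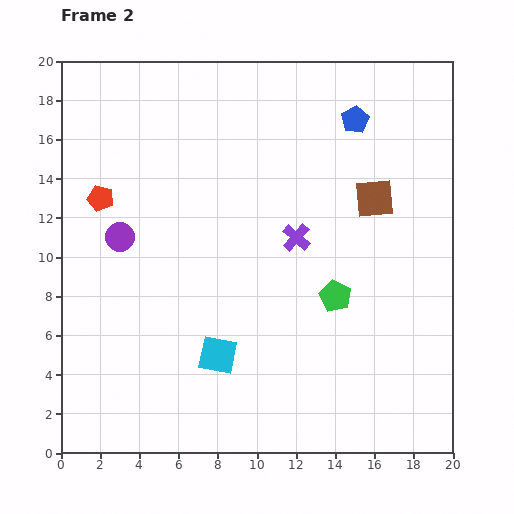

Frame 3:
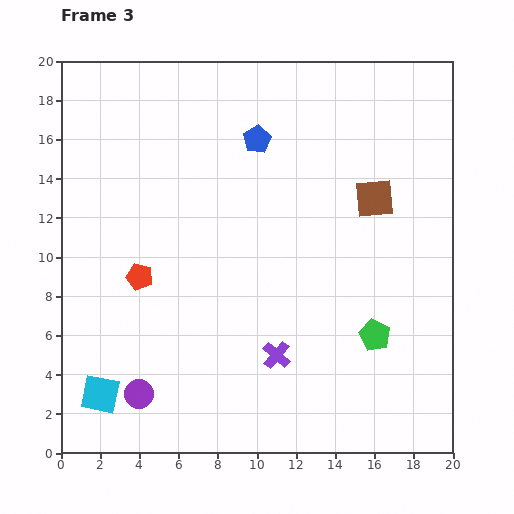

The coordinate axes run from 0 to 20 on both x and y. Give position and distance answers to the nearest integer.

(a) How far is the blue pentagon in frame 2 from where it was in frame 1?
5

The blue pentagon moved from (10, 19) to (15, 17), a distance of √(5² + 2²) ≈ 5.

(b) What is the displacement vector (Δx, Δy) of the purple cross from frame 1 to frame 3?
(-1, -13)

The purple cross was at (12, 18) in frame 1 and (11, 5) in frame 3.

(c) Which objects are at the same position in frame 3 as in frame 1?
the brown square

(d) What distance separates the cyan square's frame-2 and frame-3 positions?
6

The cyan square moved from (8, 5) to (2, 3), a distance of √(6² + 2²) ≈ 6.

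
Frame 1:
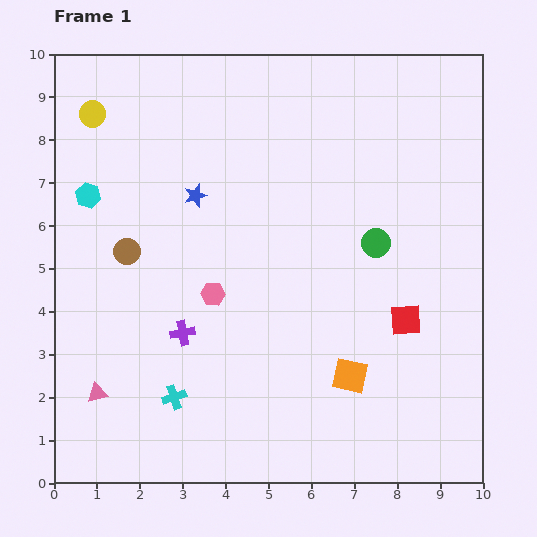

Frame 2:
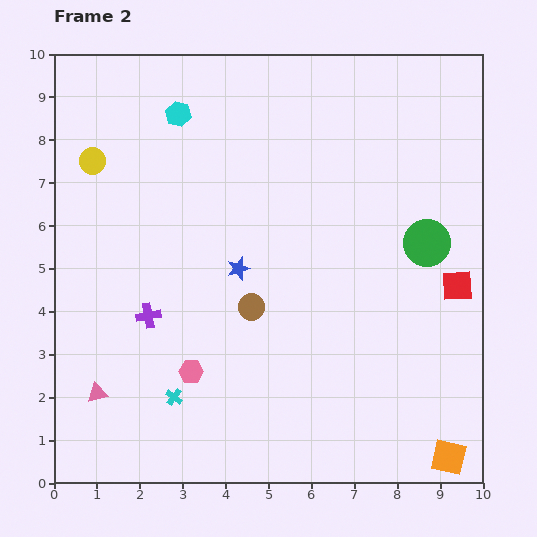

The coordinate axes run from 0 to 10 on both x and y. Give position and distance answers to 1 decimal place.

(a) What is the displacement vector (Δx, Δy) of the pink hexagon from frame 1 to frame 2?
(-0.5, -1.8)

The pink hexagon was at (3.7, 4.4) in frame 1 and (3.2, 2.6) in frame 2.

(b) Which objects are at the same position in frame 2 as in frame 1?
the cyan cross, the pink triangle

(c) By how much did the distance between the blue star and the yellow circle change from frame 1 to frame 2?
+1.1

Distance in frame 1: 3.1. Distance in frame 2: 4.2.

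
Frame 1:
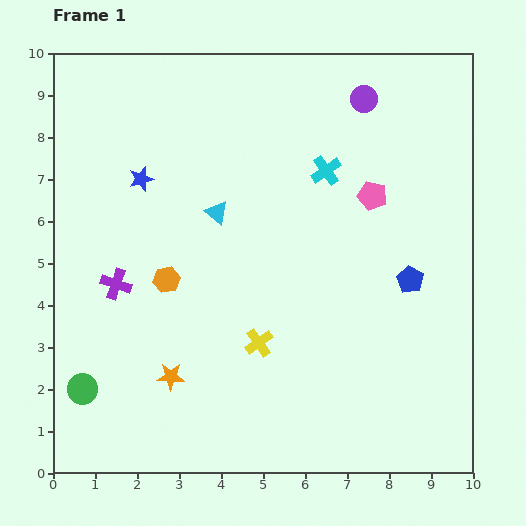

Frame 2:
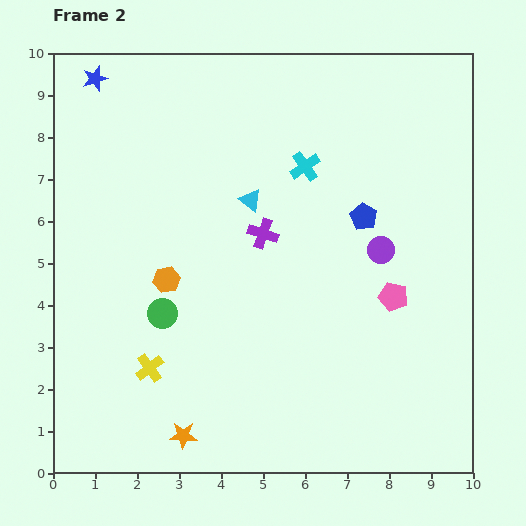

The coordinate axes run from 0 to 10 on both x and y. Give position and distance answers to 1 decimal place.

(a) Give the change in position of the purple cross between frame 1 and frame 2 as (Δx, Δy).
(3.5, 1.2)

The purple cross was at (1.5, 4.5) in frame 1 and (5.0, 5.7) in frame 2.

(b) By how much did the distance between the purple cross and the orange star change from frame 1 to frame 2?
+2.6

Distance in frame 1: 2.6. Distance in frame 2: 5.2.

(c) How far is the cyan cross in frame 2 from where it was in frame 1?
0.5

The cyan cross moved from (6.5, 7.2) to (6.0, 7.3), a distance of √(0.5² + 0.1²) ≈ 0.5.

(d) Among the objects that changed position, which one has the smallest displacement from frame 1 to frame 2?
the cyan cross

(moved 0.5)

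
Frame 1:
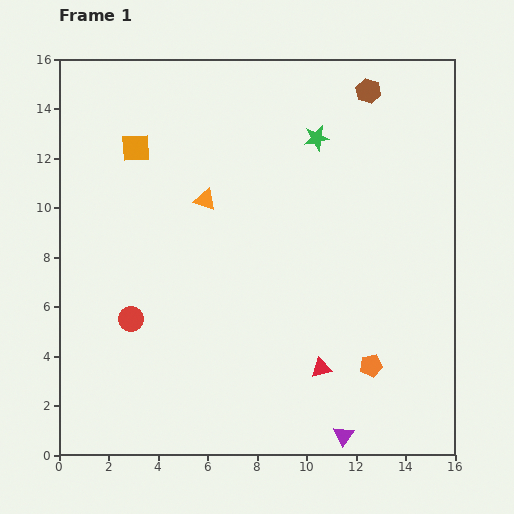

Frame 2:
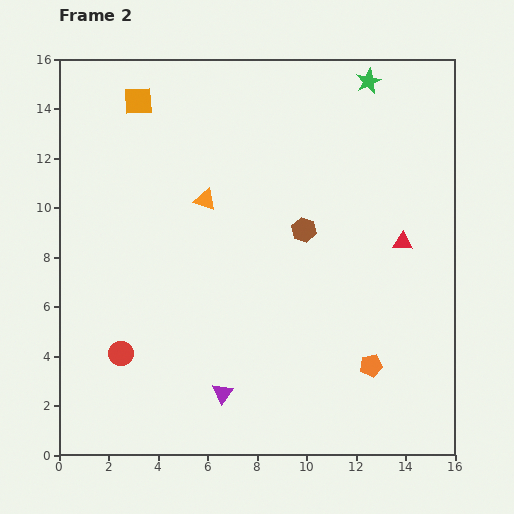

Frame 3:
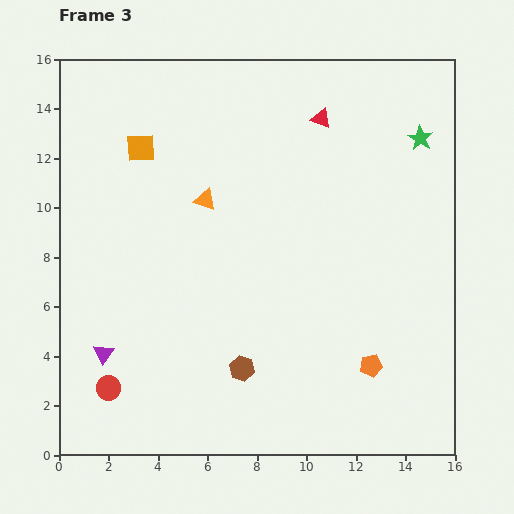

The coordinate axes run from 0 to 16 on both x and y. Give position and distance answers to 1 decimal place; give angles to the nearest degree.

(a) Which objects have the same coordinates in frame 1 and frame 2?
the orange triangle, the orange pentagon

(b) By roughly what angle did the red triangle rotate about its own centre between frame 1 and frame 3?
33° clockwise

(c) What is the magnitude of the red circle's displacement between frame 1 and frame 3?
2.9

The red circle moved from (2.9, 5.5) to (2.0, 2.7), a distance of √(0.9² + 2.8²) ≈ 2.9.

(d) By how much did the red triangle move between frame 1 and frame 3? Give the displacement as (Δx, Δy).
(0.0, 10.1)

The red triangle was at (10.6, 3.5) in frame 1 and (10.6, 13.6) in frame 3.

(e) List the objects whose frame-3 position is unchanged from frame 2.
the orange triangle, the orange pentagon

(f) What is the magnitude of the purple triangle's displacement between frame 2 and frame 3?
5.1

The purple triangle moved from (6.6, 2.5) to (1.8, 4.1), a distance of √(4.8² + 1.6²) ≈ 5.1.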